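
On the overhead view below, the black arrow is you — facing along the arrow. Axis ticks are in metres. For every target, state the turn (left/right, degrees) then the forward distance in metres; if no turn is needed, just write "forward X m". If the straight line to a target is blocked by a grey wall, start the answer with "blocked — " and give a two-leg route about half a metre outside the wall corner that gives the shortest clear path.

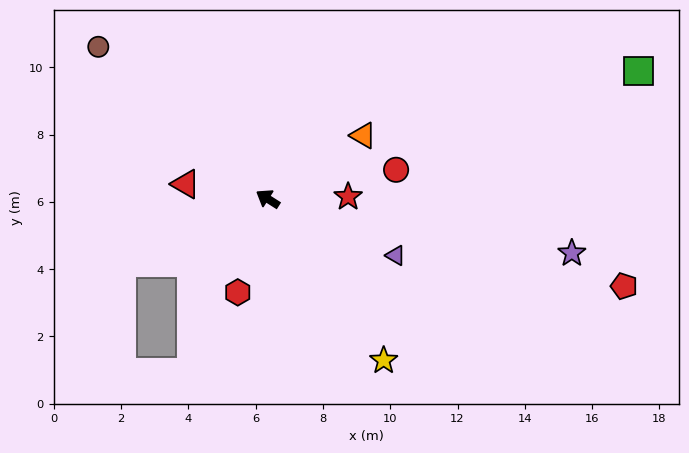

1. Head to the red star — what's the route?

turn right 146°, forward 2.4 m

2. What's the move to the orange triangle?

turn right 114°, forward 3.4 m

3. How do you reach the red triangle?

turn left 22°, forward 2.5 m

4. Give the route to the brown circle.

turn right 10°, forward 6.8 m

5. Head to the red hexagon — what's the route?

turn left 105°, forward 2.9 m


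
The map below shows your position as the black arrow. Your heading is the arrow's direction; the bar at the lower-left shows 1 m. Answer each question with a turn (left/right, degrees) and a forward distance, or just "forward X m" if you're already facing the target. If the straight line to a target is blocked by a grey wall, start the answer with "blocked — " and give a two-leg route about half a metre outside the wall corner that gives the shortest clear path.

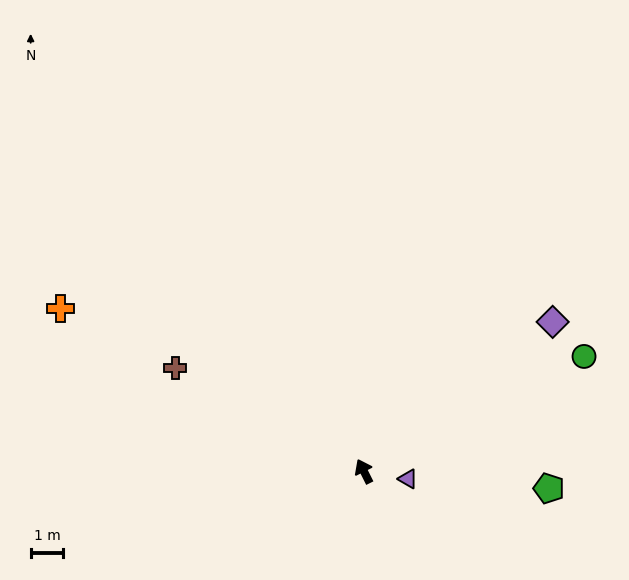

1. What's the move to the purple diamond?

turn right 78°, forward 7.4 m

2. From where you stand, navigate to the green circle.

turn right 89°, forward 7.6 m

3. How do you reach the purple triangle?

turn right 126°, forward 1.4 m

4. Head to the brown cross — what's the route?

turn left 35°, forward 6.6 m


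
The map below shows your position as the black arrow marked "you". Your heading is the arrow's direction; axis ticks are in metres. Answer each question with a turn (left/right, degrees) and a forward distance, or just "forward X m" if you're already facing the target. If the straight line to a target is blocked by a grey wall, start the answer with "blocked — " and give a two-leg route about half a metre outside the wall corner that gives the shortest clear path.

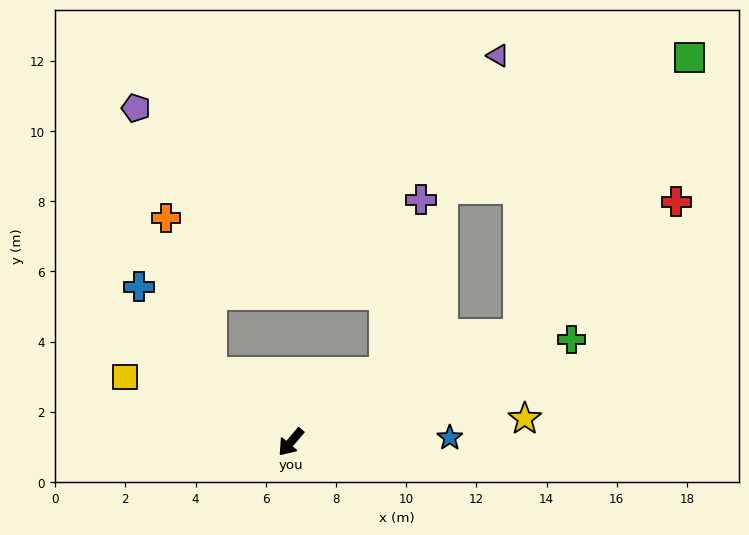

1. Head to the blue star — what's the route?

turn left 132°, forward 4.5 m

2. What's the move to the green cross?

turn left 150°, forward 8.5 m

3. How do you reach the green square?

blocked — turn left 156°, forward 7.2 m, then turn left 33°, forward 9.3 m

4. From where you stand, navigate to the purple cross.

blocked — turn left 167°, forward 3.3 m, then turn left 41°, forward 5.0 m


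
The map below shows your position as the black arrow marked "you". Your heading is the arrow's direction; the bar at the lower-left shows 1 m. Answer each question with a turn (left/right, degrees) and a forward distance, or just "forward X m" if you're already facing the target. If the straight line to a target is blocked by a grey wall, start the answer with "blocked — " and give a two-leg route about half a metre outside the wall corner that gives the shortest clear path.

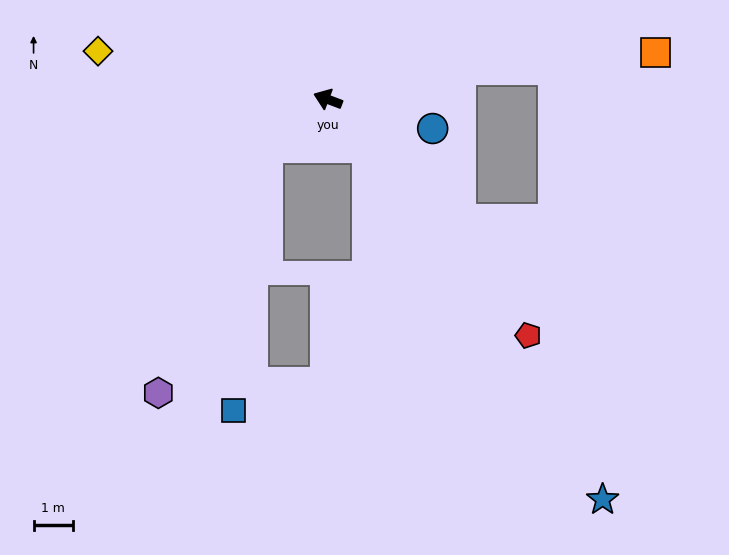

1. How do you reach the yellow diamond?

turn left 9°, forward 6.0 m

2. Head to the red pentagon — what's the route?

turn left 151°, forward 7.9 m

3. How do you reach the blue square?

blocked — turn left 58°, forward 2.0 m, then turn left 46°, forward 6.8 m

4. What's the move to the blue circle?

turn right 175°, forward 2.8 m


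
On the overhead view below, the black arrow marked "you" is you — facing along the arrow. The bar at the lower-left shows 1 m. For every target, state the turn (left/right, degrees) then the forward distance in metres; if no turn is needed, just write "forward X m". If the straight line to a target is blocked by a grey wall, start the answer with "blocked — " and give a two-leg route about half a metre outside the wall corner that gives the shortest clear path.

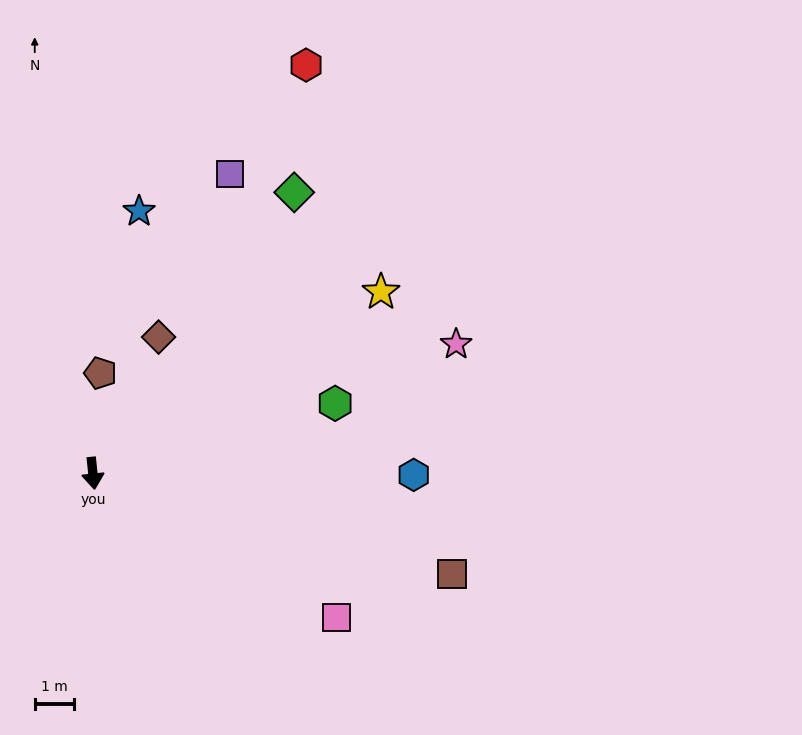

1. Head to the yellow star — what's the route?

turn left 116°, forward 8.6 m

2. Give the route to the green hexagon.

turn left 100°, forward 6.4 m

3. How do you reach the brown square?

turn left 68°, forward 9.5 m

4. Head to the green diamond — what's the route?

turn left 138°, forward 8.8 m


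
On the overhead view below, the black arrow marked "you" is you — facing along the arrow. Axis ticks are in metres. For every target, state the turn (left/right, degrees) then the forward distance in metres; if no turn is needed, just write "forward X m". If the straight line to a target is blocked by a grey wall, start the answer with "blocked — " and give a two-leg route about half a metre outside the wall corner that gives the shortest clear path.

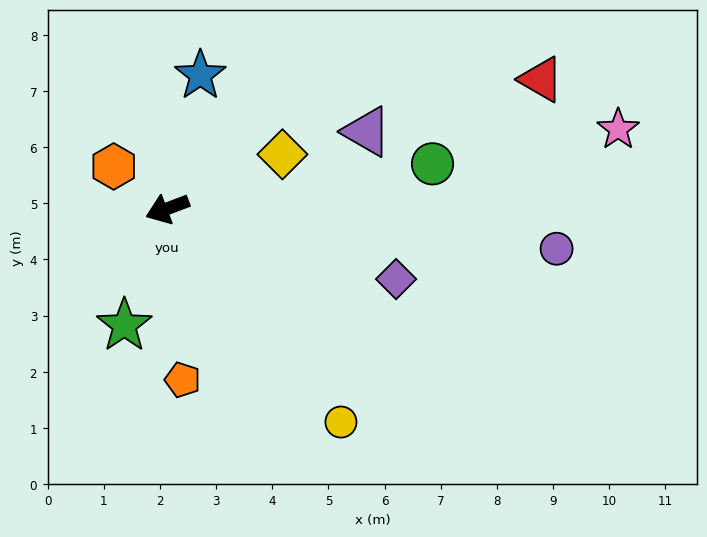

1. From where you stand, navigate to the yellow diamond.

turn right 175°, forward 2.3 m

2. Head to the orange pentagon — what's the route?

turn left 74°, forward 3.1 m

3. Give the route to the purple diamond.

turn left 142°, forward 4.3 m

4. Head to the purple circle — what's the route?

turn left 153°, forward 7.0 m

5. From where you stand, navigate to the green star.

turn left 49°, forward 2.2 m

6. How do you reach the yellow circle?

turn left 108°, forward 4.9 m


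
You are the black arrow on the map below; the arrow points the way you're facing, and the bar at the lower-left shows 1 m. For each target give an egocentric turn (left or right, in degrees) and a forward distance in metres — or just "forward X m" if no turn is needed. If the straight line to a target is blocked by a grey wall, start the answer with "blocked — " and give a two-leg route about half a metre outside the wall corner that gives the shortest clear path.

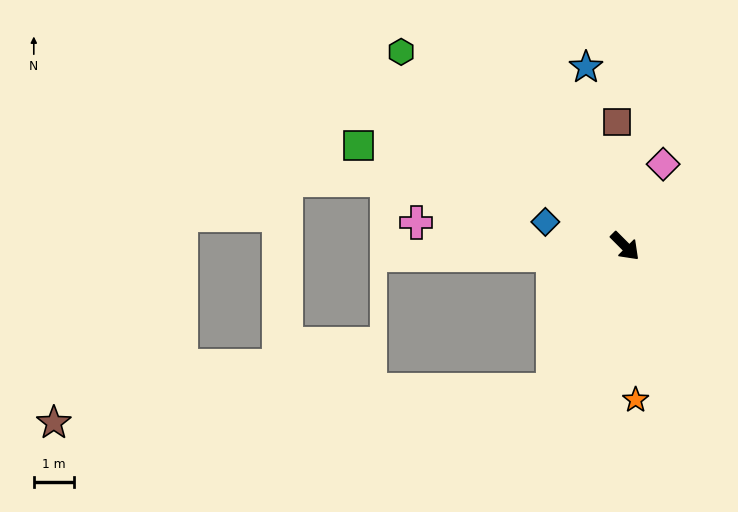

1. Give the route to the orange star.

turn right 41°, forward 3.9 m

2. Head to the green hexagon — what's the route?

turn right 176°, forward 7.4 m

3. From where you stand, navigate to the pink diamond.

turn left 110°, forward 2.3 m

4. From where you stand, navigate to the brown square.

turn left 139°, forward 3.1 m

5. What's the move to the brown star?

blocked — turn right 71°, forward 4.0 m, then turn right 60°, forward 12.5 m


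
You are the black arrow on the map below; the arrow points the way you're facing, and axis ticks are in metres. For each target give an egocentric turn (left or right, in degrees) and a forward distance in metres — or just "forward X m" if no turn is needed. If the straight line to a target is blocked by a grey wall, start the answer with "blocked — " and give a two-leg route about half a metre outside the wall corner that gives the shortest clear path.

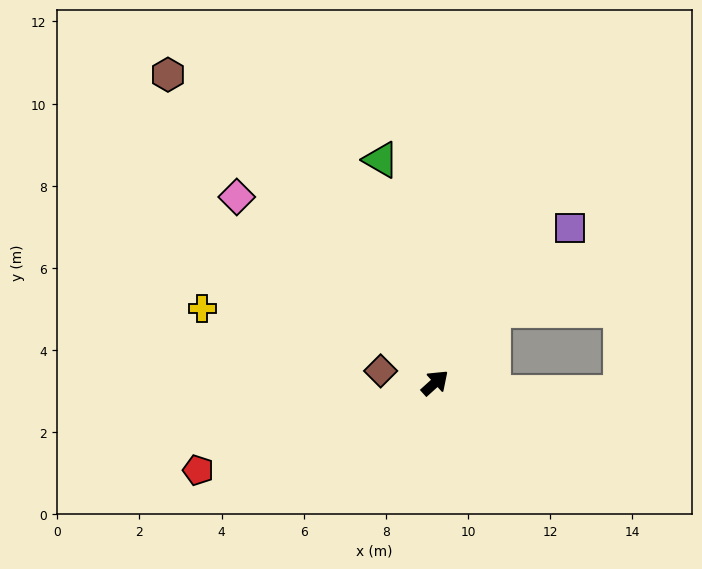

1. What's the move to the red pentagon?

turn left 158°, forward 6.1 m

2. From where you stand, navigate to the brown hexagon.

turn left 89°, forward 9.9 m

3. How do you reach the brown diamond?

turn left 126°, forward 1.4 m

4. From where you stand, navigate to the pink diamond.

turn left 95°, forward 6.6 m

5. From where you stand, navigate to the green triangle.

turn left 62°, forward 5.6 m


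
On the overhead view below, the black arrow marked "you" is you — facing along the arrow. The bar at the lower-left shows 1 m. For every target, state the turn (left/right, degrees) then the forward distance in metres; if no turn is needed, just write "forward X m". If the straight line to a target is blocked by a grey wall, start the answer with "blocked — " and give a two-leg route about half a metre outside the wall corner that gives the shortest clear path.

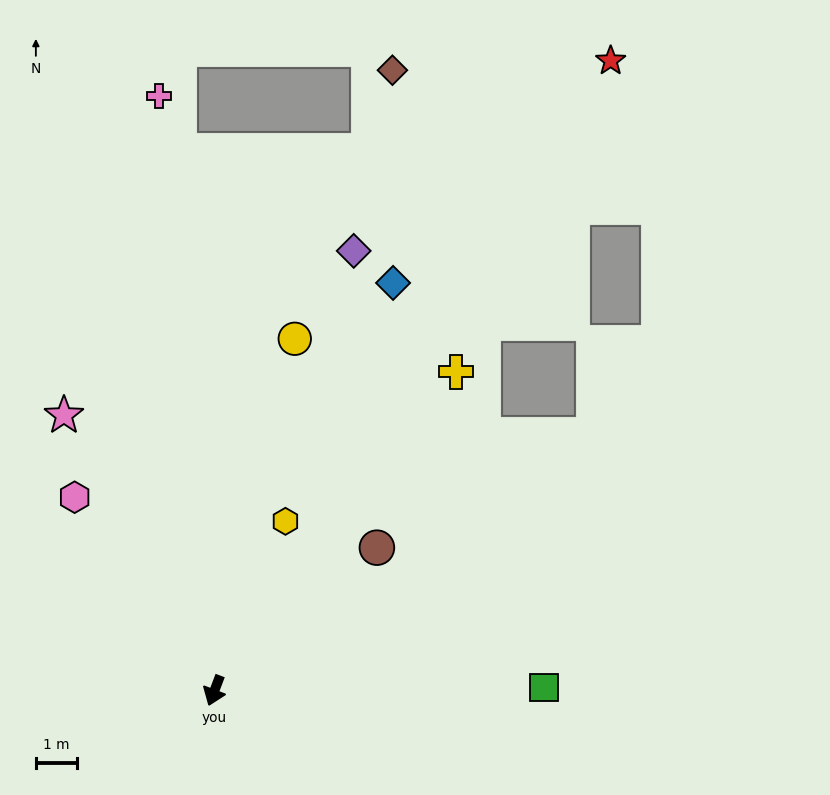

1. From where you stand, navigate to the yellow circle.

turn right 172°, forward 8.7 m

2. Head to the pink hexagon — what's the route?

turn right 123°, forward 5.8 m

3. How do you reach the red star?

turn left 169°, forward 18.0 m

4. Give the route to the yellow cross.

turn left 164°, forward 9.7 m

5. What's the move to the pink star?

turn right 131°, forward 7.6 m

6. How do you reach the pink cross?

turn right 154°, forward 14.4 m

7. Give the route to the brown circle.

turn left 152°, forward 5.2 m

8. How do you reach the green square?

turn left 111°, forward 8.0 m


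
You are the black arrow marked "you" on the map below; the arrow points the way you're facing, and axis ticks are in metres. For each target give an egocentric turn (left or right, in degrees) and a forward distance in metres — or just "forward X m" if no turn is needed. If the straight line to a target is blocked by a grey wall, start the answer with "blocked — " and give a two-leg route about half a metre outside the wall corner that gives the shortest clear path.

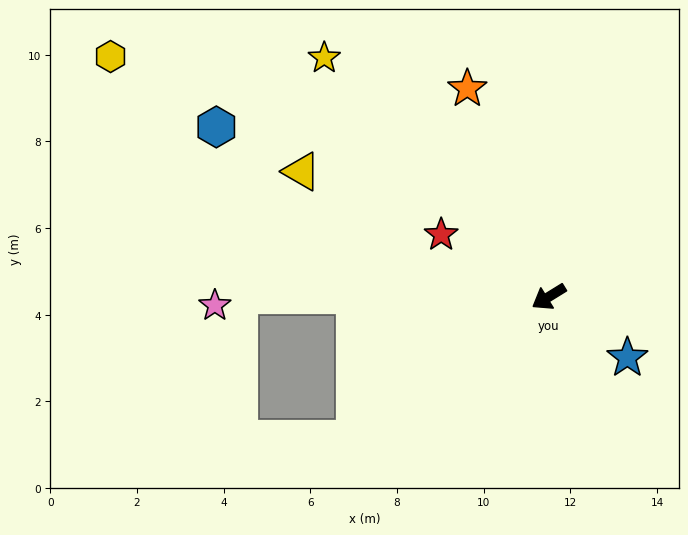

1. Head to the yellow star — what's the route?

turn right 78°, forward 7.6 m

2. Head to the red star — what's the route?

turn right 62°, forward 2.9 m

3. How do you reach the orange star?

turn right 100°, forward 5.2 m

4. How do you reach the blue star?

turn left 111°, forward 2.3 m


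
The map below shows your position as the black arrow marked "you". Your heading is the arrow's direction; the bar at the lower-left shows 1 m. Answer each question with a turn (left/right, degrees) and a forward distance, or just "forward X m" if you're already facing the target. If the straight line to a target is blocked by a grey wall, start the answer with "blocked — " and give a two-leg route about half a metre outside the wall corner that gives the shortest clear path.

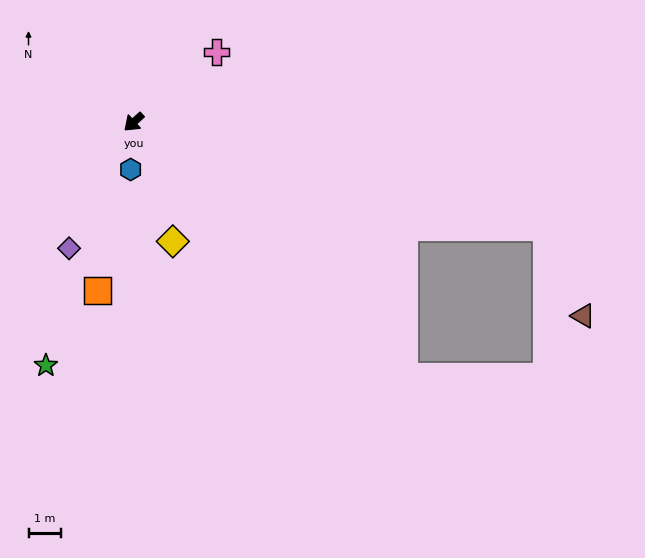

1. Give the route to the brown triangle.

blocked — turn left 124°, forward 13.1 m, then turn right 53°, forward 2.9 m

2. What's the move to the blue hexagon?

turn left 44°, forward 1.5 m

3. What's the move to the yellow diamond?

turn left 66°, forward 3.8 m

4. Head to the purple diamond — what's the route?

turn left 21°, forward 4.3 m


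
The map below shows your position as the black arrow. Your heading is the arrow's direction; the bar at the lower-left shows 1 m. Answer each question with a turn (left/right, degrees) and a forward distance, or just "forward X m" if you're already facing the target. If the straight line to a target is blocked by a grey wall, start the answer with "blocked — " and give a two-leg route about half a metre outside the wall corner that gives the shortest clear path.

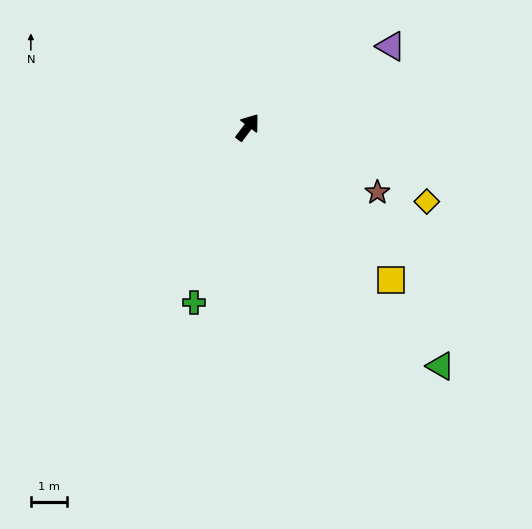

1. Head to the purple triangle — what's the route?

turn right 23°, forward 4.6 m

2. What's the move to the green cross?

turn right 160°, forward 5.1 m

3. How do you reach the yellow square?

turn right 100°, forward 5.8 m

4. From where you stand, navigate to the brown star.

turn right 79°, forward 4.0 m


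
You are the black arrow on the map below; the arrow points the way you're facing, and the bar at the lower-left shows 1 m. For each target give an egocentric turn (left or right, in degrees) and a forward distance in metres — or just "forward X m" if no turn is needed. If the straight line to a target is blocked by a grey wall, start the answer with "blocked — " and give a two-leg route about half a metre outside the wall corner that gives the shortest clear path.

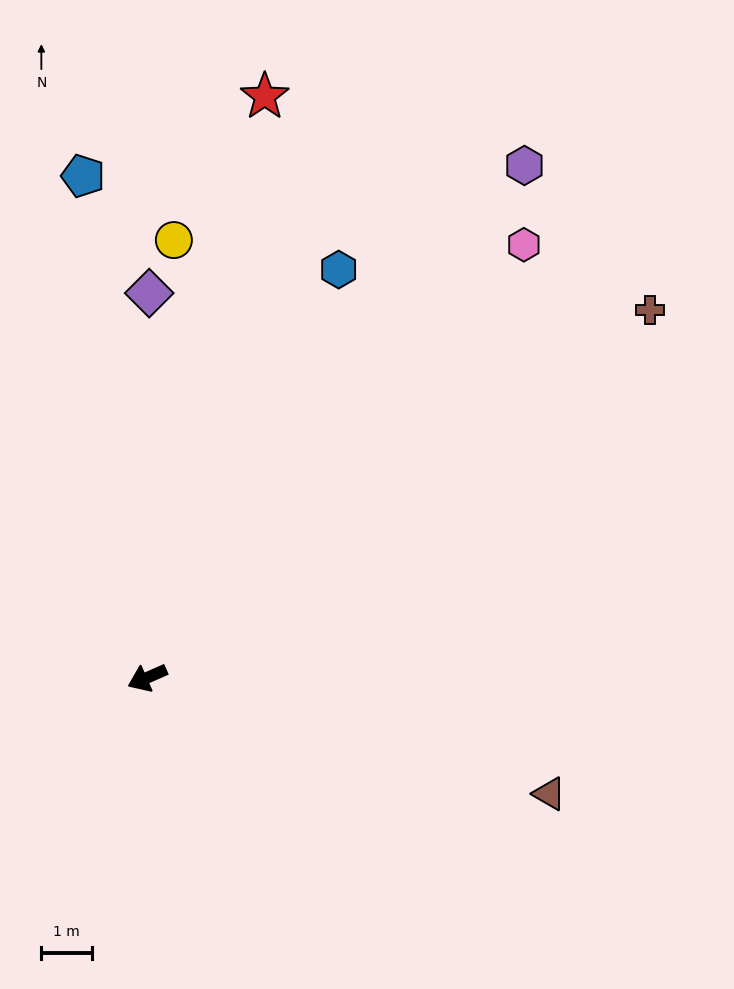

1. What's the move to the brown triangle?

turn left 140°, forward 8.3 m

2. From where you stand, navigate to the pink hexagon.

turn right 155°, forward 11.4 m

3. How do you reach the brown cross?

turn right 168°, forward 12.4 m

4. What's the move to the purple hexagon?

turn right 150°, forward 12.6 m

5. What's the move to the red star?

turn right 125°, forward 11.8 m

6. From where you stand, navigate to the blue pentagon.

turn right 106°, forward 10.0 m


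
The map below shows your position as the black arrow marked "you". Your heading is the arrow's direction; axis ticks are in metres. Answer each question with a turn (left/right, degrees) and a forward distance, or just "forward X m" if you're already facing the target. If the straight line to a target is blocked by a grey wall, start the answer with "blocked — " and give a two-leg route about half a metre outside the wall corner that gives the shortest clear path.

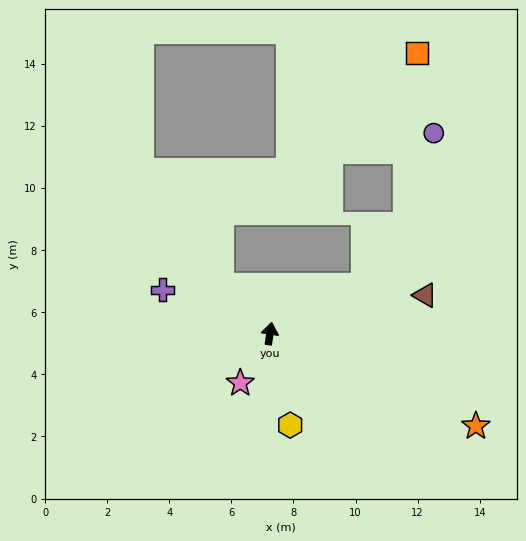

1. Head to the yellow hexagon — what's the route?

turn right 159°, forward 3.0 m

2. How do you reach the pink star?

turn left 158°, forward 1.9 m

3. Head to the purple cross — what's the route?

turn left 76°, forward 3.7 m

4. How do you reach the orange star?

turn right 106°, forward 7.3 m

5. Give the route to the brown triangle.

turn right 68°, forward 5.1 m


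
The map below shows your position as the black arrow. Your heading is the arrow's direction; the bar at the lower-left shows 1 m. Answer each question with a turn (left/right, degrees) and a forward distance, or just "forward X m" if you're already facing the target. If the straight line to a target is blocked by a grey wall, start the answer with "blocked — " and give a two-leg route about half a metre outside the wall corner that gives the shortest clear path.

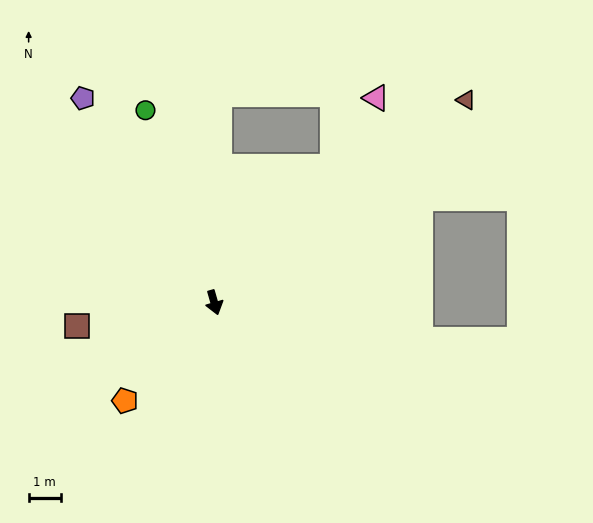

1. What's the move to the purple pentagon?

turn right 163°, forward 7.6 m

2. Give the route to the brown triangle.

turn left 113°, forward 10.1 m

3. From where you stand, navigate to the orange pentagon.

turn right 58°, forward 4.1 m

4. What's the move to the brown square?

turn right 96°, forward 4.3 m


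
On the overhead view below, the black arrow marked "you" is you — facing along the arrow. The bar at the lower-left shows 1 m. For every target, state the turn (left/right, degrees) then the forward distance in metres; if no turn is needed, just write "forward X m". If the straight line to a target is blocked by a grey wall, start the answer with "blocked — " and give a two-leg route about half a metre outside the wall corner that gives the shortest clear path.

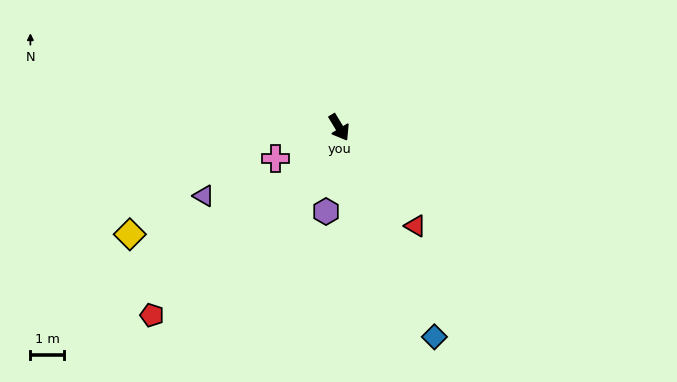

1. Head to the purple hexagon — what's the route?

turn right 40°, forward 2.5 m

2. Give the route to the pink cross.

turn right 95°, forward 2.1 m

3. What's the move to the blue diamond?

turn right 7°, forward 6.9 m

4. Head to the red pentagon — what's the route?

turn right 76°, forward 7.9 m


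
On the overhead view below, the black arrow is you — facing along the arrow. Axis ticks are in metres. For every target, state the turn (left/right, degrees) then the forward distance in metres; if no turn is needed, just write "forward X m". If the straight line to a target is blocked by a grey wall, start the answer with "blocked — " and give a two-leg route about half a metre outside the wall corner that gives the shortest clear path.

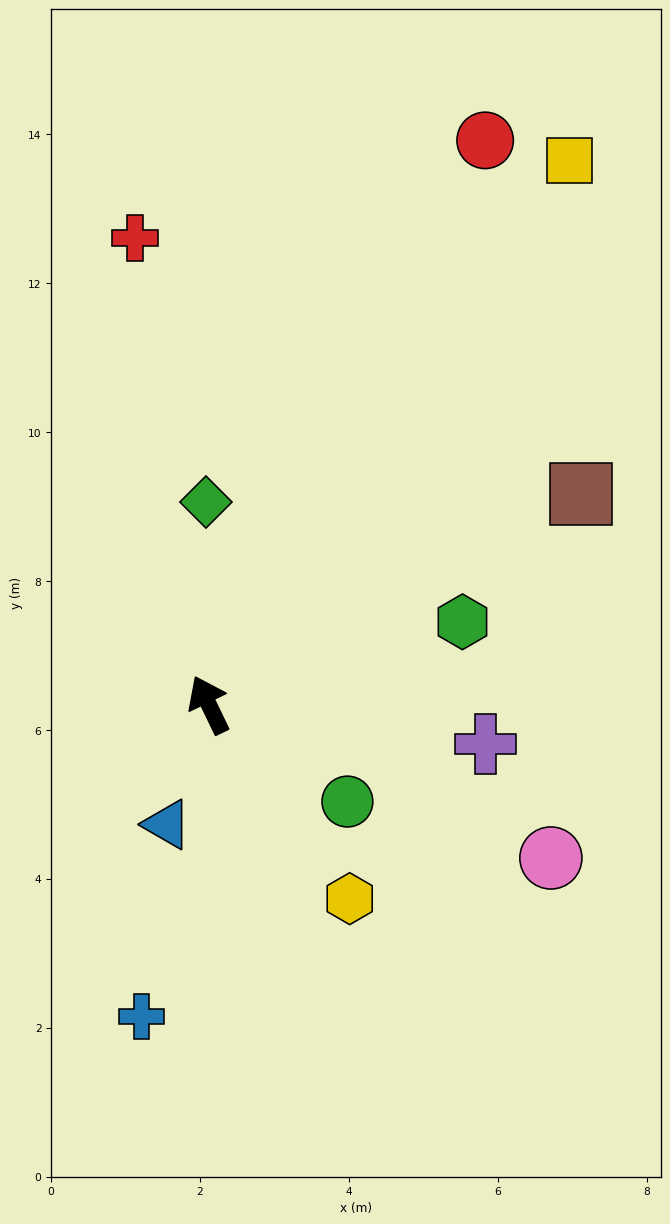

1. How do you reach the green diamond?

turn right 25°, forward 2.7 m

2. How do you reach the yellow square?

turn right 59°, forward 8.8 m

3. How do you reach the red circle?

turn right 52°, forward 8.4 m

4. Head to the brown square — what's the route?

turn right 86°, forward 5.7 m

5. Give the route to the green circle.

turn right 151°, forward 2.3 m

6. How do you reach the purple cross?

turn right 124°, forward 3.8 m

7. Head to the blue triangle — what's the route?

turn left 135°, forward 1.7 m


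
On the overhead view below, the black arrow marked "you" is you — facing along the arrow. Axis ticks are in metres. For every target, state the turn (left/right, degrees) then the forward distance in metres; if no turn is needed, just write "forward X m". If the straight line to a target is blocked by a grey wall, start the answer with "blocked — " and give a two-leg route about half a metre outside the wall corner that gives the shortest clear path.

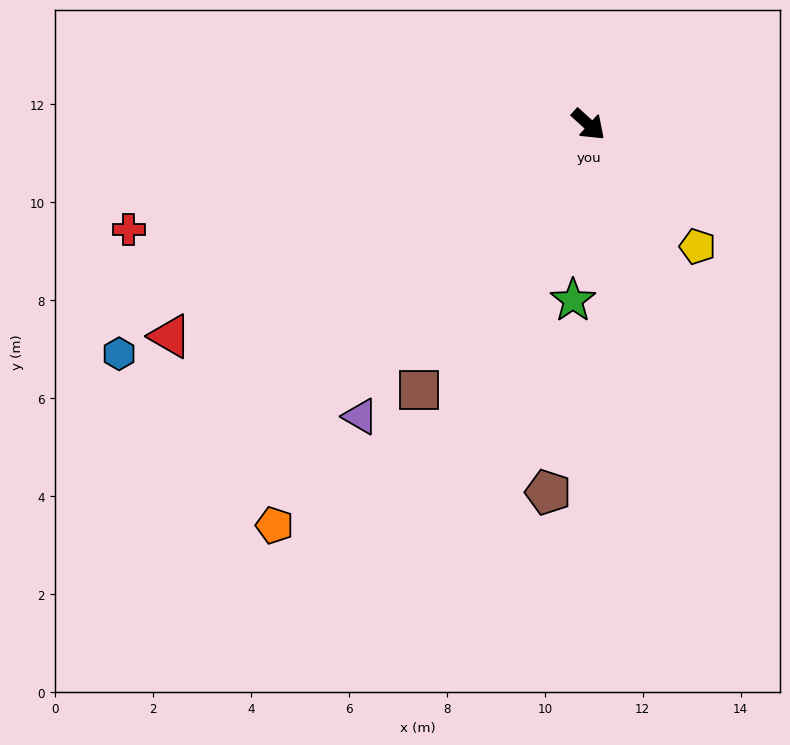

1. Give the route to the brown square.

turn right 80°, forward 6.4 m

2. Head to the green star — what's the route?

turn right 53°, forward 3.6 m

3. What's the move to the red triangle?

turn right 111°, forward 9.6 m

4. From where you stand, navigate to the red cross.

turn right 125°, forward 9.6 m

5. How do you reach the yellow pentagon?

turn right 6°, forward 3.3 m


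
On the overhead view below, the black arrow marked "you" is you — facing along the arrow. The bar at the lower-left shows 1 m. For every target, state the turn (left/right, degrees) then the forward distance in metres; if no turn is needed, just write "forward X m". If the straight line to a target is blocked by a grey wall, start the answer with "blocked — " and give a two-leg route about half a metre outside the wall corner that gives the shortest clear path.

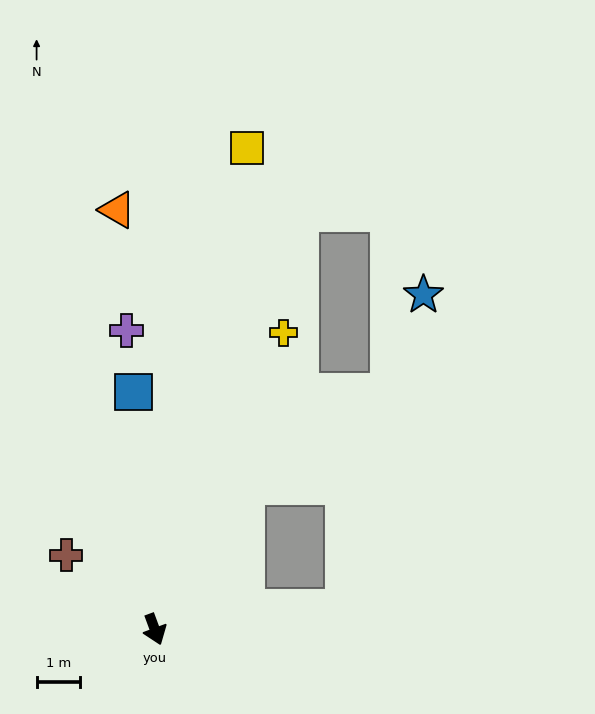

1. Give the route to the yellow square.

turn left 149°, forward 11.2 m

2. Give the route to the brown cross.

turn right 150°, forward 2.6 m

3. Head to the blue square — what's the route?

turn left 165°, forward 5.5 m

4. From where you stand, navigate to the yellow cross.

turn left 136°, forward 7.4 m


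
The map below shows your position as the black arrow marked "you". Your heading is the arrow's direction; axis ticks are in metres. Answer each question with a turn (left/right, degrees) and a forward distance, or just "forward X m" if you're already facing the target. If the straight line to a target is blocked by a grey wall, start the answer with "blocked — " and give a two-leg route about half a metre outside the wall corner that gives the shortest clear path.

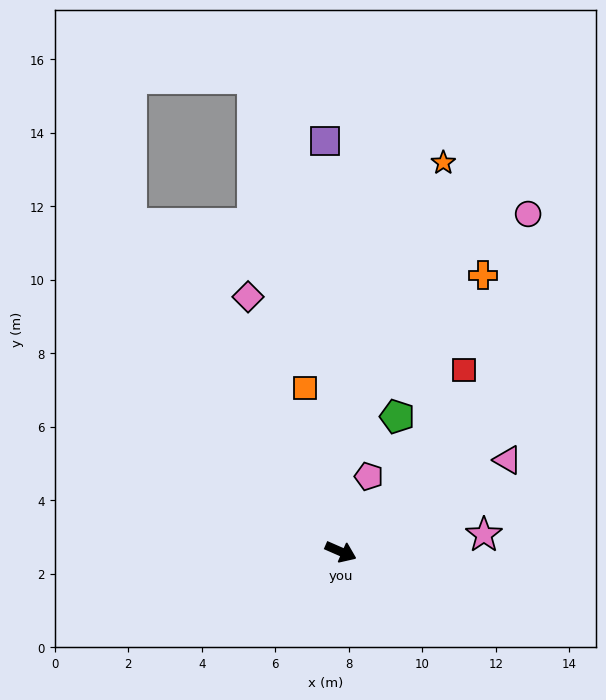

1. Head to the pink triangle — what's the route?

turn left 52°, forward 5.2 m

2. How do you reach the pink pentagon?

turn left 93°, forward 2.2 m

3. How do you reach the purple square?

turn left 116°, forward 11.2 m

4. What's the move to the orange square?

turn left 126°, forward 4.6 m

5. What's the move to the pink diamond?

turn left 134°, forward 7.4 m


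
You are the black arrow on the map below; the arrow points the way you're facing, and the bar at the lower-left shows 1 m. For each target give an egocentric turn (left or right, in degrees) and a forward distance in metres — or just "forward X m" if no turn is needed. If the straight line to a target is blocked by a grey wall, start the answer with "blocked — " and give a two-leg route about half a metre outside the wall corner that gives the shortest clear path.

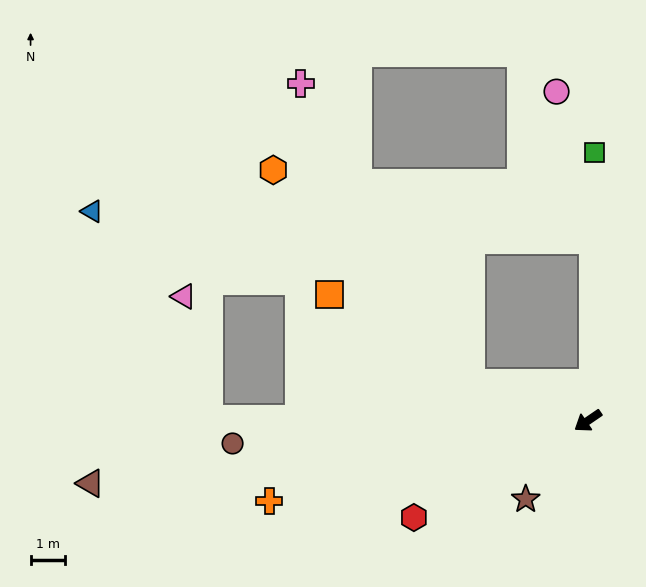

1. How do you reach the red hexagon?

turn right 5°, forward 5.8 m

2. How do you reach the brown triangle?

turn right 27°, forward 14.6 m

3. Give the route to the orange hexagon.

blocked — turn right 52°, forward 3.6 m, then turn right 30°, forward 8.5 m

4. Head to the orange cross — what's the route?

turn right 20°, forward 9.6 m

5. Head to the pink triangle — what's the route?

blocked — turn right 35°, forward 11.1 m, then turn right 78°, forward 3.7 m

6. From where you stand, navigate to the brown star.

turn left 17°, forward 2.9 m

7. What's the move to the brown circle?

turn right 31°, forward 10.4 m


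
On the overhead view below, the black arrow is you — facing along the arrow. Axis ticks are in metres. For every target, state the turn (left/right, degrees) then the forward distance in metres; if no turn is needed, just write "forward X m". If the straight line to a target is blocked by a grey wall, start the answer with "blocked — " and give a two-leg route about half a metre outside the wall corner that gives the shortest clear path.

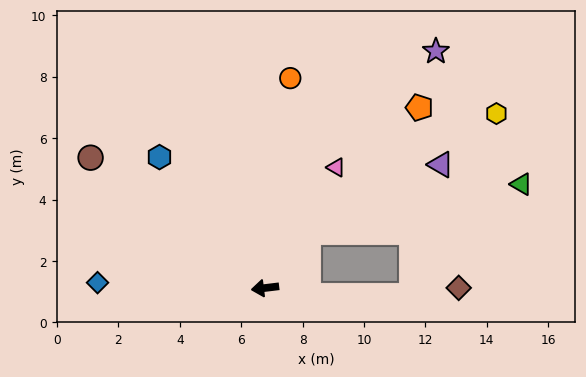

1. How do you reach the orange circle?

turn right 104°, forward 6.9 m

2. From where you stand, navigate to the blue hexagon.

turn right 58°, forward 5.5 m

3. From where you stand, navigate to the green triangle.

blocked — turn right 135°, forward 2.3 m, then turn right 39°, forward 7.1 m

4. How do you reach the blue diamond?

turn right 9°, forward 5.5 m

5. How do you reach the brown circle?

turn right 44°, forward 7.1 m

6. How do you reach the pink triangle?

turn right 127°, forward 4.6 m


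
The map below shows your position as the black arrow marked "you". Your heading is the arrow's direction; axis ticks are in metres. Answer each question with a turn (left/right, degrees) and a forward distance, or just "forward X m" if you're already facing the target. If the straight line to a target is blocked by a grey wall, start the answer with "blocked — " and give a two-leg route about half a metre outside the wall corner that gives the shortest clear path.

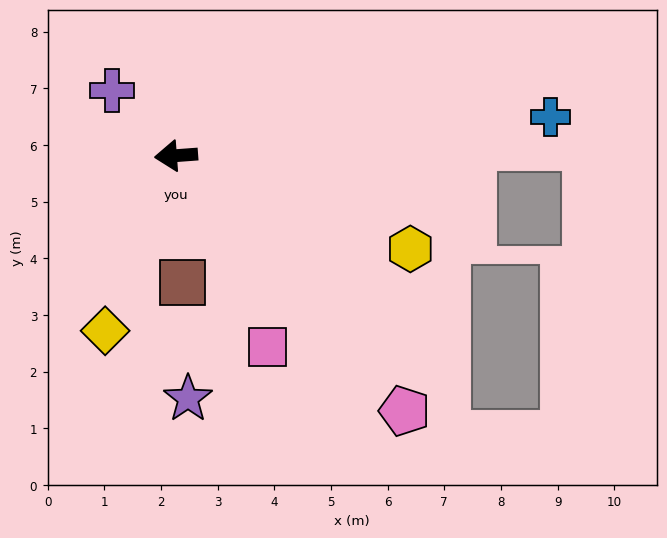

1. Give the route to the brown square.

turn left 89°, forward 2.2 m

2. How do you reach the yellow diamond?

turn left 64°, forward 3.3 m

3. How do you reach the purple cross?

turn right 50°, forward 1.6 m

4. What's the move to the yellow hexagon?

turn left 154°, forward 4.5 m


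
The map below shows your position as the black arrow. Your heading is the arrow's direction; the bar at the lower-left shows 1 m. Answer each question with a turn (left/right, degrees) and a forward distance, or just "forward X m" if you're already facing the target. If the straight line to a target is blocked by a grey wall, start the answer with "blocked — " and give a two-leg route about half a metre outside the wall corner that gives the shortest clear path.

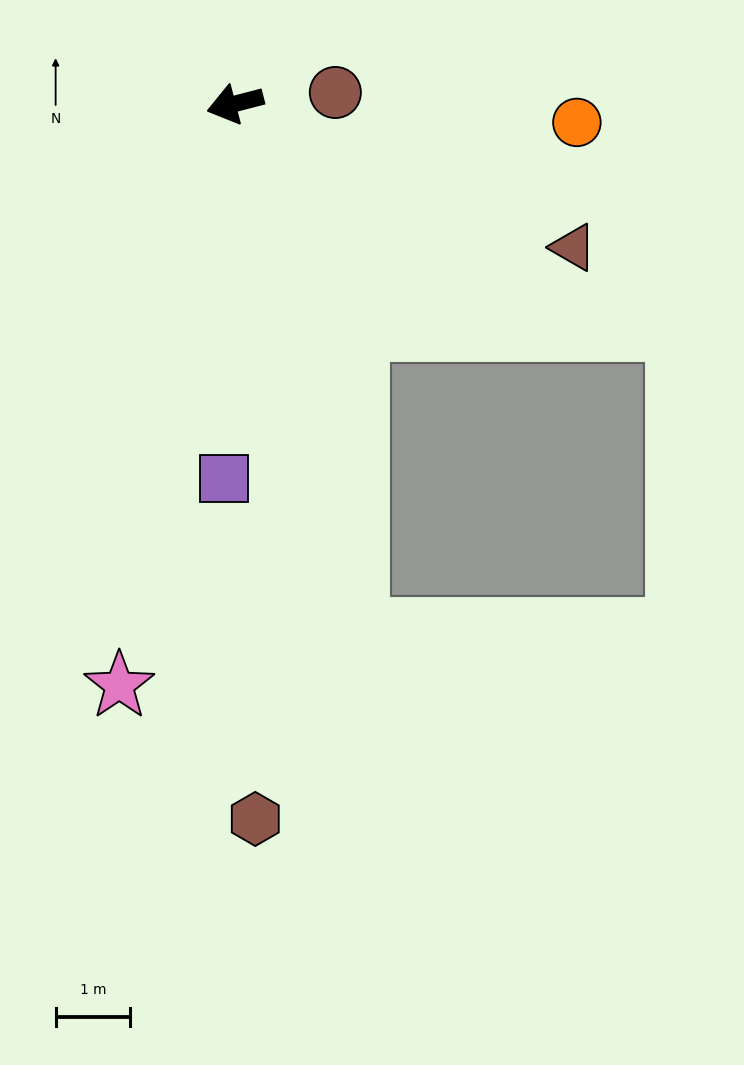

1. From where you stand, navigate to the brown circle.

turn left 172°, forward 1.4 m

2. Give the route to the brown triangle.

turn left 142°, forward 4.9 m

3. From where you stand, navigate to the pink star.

turn left 64°, forward 8.0 m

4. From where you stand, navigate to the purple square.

turn left 74°, forward 5.0 m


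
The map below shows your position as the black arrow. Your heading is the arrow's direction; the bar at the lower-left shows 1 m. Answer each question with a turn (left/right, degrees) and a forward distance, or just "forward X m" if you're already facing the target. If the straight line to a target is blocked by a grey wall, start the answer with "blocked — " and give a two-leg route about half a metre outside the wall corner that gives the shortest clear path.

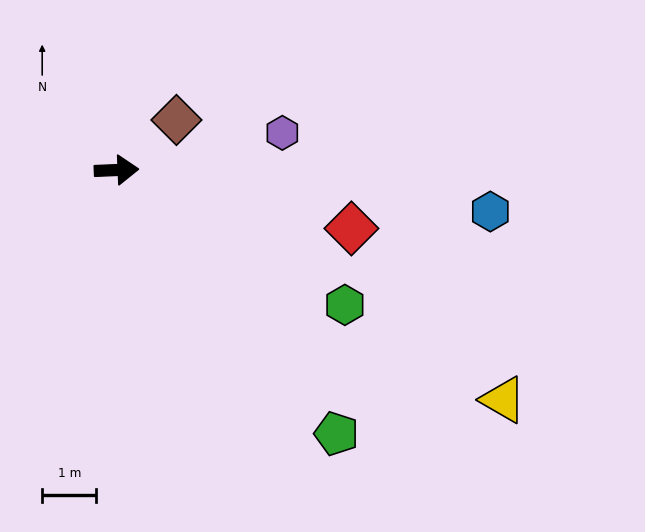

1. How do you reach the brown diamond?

turn left 37°, forward 1.4 m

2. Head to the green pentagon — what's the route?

turn right 53°, forward 6.3 m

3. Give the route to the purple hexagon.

turn left 10°, forward 3.1 m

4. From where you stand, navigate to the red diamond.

turn right 16°, forward 4.5 m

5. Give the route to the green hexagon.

turn right 33°, forward 4.9 m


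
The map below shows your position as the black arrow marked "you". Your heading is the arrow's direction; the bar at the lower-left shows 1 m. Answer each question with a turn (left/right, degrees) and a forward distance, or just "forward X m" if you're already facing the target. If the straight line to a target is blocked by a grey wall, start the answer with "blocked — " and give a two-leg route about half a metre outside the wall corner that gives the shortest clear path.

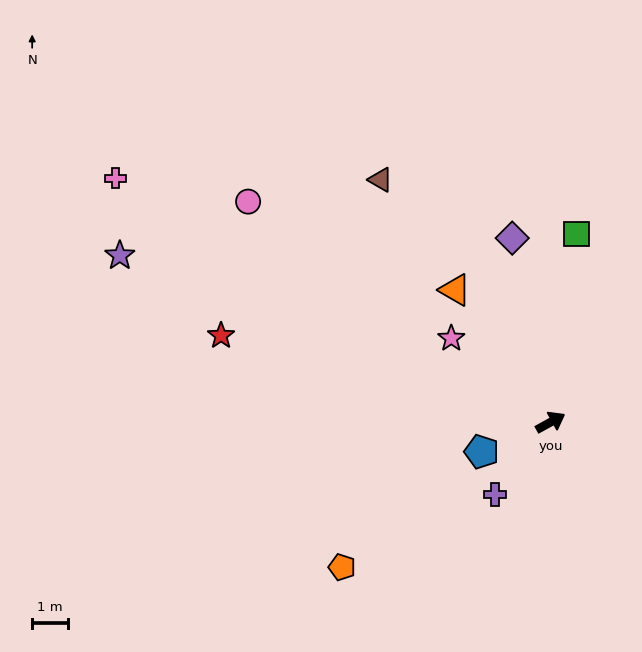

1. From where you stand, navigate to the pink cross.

turn left 122°, forward 13.9 m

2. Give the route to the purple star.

turn left 130°, forward 12.9 m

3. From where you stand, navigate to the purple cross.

turn right 156°, forward 2.5 m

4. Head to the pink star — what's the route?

turn left 111°, forward 3.6 m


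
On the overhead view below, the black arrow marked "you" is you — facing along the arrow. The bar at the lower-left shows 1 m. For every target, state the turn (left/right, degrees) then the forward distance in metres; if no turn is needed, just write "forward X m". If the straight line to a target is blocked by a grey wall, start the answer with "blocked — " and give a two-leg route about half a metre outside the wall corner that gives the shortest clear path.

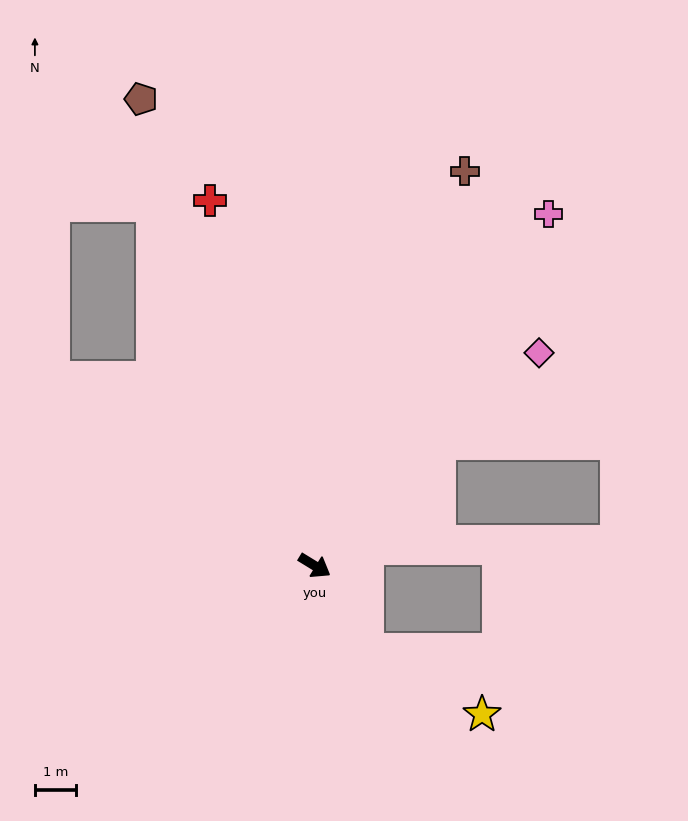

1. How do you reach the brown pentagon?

turn left 142°, forward 12.2 m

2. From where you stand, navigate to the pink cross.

turn left 88°, forward 10.4 m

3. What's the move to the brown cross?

turn left 101°, forward 10.4 m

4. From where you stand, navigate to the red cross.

turn left 137°, forward 9.3 m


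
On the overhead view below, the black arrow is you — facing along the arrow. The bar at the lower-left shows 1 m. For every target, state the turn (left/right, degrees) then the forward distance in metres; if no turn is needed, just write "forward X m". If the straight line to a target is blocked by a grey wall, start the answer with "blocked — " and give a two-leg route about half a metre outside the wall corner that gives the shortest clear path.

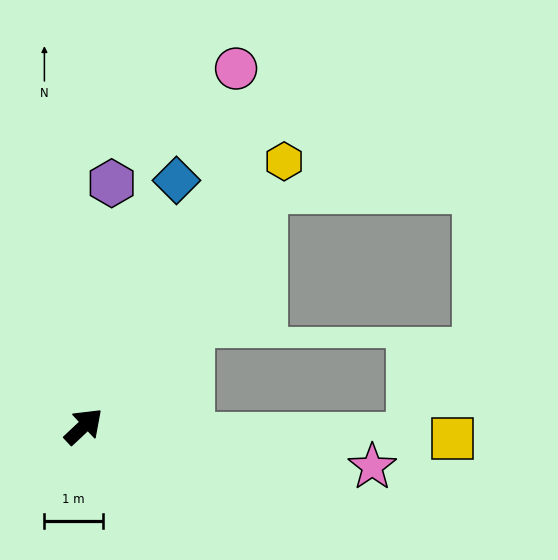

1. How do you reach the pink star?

turn right 51°, forward 5.0 m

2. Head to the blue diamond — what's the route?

turn left 26°, forward 4.5 m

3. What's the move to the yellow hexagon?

turn left 10°, forward 5.7 m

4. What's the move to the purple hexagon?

turn left 40°, forward 4.2 m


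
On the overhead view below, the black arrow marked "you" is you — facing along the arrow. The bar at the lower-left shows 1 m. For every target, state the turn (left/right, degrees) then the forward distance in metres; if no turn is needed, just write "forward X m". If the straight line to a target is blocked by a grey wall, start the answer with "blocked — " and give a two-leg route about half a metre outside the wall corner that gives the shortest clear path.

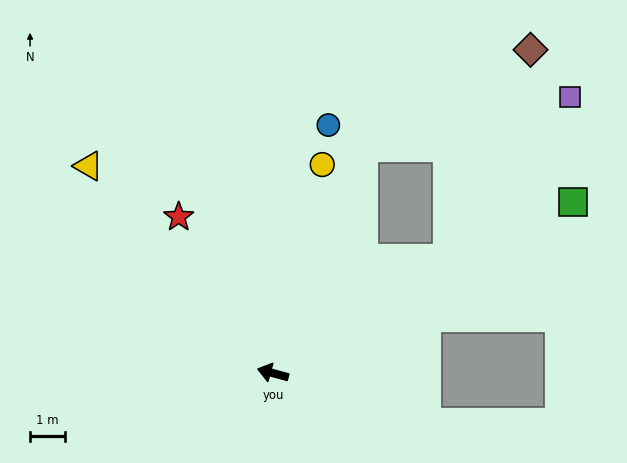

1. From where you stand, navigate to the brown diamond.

blocked — turn right 132°, forward 6.1 m, then turn left 36°, forward 6.5 m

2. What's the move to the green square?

turn right 135°, forward 10.0 m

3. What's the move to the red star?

turn right 44°, forward 5.3 m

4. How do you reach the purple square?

blocked — turn right 132°, forward 6.1 m, then turn left 20°, forward 5.9 m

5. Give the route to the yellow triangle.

turn right 33°, forward 8.0 m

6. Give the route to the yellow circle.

turn right 88°, forward 6.2 m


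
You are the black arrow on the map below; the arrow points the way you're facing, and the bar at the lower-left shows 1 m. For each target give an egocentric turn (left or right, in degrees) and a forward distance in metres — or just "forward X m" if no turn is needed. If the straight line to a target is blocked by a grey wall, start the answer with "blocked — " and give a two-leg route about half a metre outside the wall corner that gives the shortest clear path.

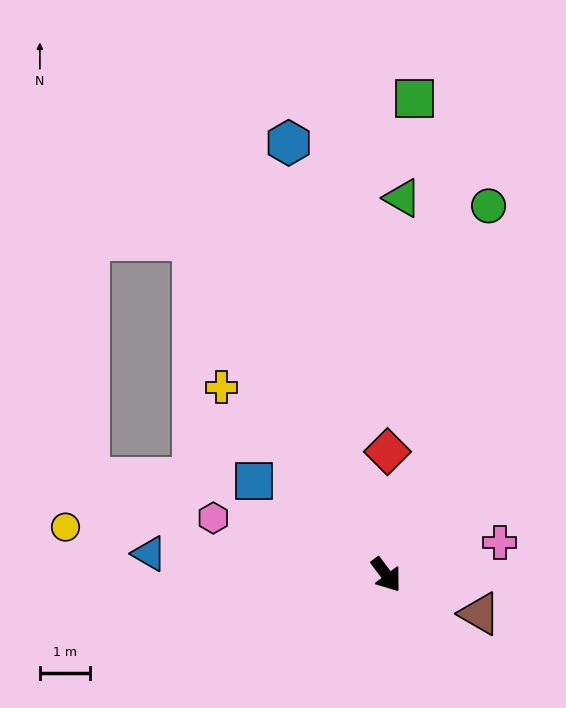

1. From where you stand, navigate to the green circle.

turn left 128°, forward 7.7 m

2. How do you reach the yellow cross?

turn right 176°, forward 5.0 m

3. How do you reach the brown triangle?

turn left 31°, forward 2.0 m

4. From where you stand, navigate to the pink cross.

turn left 69°, forward 2.4 m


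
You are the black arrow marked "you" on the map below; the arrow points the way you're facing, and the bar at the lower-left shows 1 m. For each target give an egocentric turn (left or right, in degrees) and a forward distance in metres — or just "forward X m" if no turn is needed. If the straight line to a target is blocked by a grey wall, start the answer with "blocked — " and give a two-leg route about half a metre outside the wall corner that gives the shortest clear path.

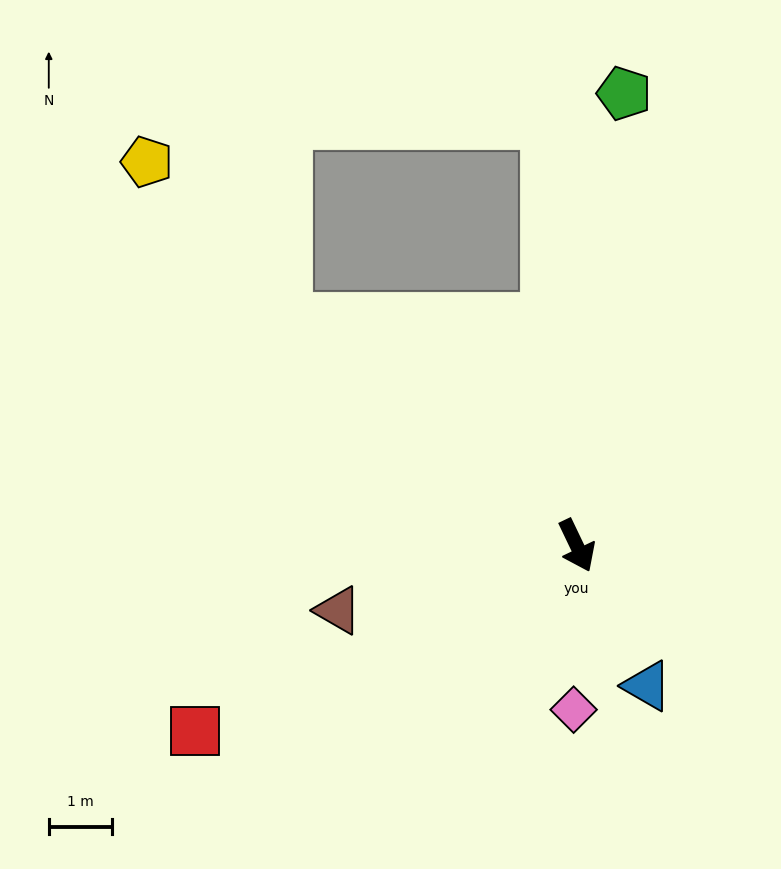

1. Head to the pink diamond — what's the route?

turn right 27°, forward 2.6 m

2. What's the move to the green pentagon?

turn left 148°, forward 7.2 m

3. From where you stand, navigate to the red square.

turn right 90°, forward 6.8 m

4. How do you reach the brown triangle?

turn right 100°, forward 3.9 m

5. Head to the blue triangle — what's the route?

forward 2.5 m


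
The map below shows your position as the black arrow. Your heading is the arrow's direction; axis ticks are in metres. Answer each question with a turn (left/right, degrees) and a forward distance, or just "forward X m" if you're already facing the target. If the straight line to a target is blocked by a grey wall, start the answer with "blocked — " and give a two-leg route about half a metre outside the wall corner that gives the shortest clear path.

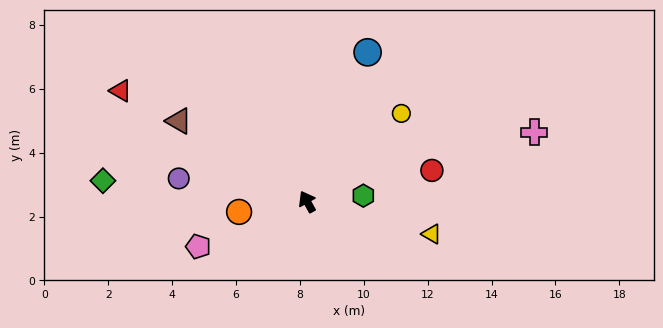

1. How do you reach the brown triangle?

turn left 29°, forward 4.7 m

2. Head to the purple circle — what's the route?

turn left 51°, forward 4.1 m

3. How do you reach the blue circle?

turn right 51°, forward 5.0 m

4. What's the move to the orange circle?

turn left 69°, forward 2.2 m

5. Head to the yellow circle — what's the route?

turn right 76°, forward 4.0 m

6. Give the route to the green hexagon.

turn right 113°, forward 1.8 m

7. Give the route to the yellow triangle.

turn right 134°, forward 4.0 m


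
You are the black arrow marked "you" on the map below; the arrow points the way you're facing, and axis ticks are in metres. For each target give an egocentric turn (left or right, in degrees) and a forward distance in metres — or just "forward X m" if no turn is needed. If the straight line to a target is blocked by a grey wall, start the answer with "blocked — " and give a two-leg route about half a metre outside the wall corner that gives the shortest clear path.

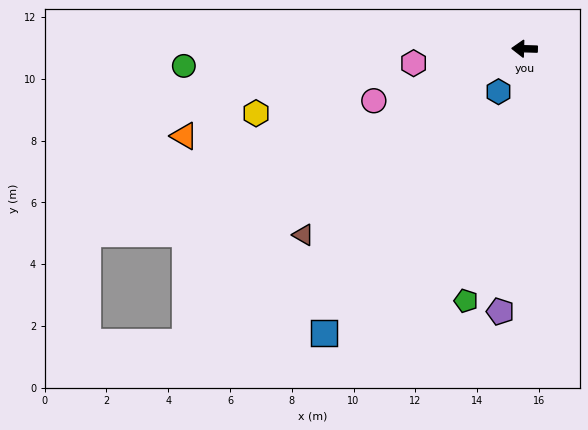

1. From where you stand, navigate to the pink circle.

turn left 21°, forward 5.2 m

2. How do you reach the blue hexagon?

turn left 60°, forward 1.6 m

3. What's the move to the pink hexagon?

turn left 9°, forward 3.6 m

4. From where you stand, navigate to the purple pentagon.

turn left 86°, forward 8.5 m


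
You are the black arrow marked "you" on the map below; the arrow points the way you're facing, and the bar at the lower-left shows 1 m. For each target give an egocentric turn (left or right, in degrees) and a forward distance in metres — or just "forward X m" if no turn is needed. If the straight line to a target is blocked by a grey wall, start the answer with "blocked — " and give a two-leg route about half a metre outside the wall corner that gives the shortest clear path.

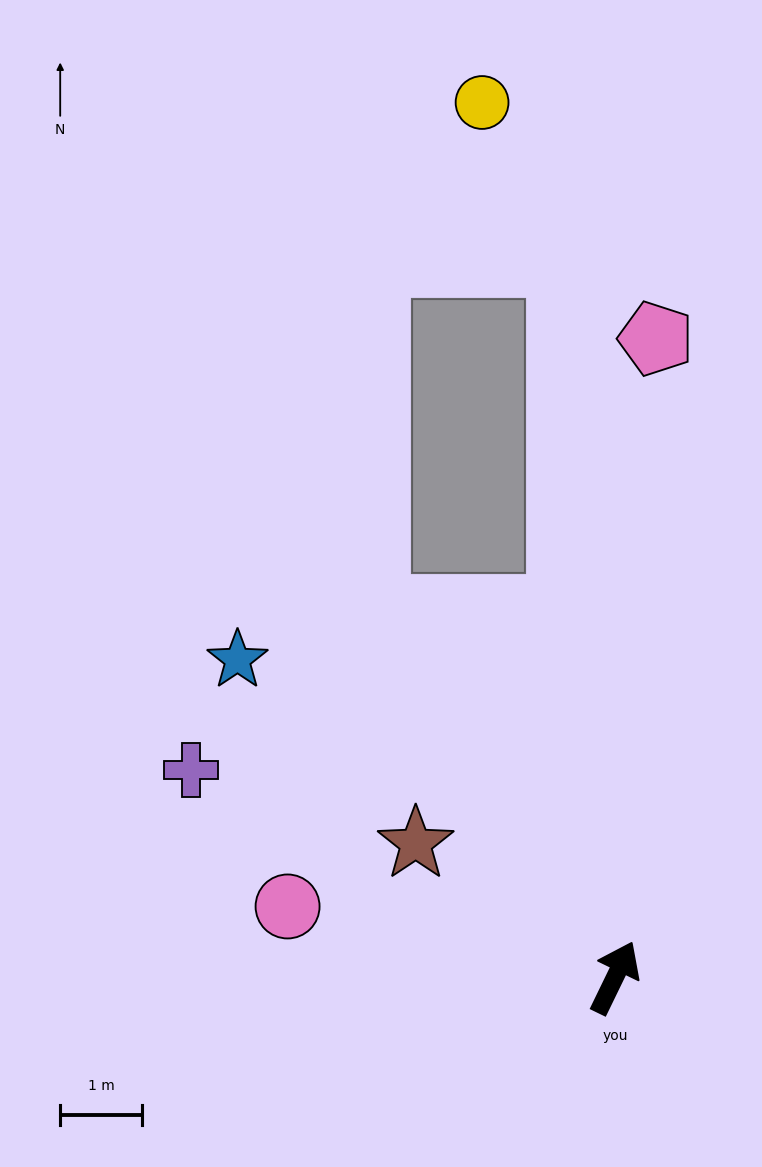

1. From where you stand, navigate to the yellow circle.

blocked — turn left 30°, forward 8.8 m, then turn left 22°, forward 2.2 m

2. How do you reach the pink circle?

turn left 104°, forward 4.1 m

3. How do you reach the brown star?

turn left 82°, forward 2.9 m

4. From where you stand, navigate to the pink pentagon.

turn left 22°, forward 7.8 m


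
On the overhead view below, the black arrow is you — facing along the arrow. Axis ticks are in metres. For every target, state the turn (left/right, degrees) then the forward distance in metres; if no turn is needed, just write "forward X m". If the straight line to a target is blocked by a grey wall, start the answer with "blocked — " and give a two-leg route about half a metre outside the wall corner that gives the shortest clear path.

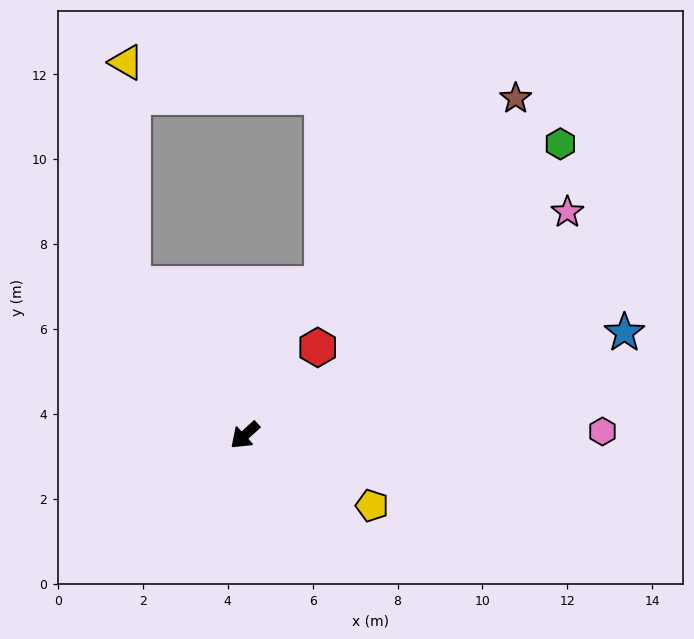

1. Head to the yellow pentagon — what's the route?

turn left 109°, forward 3.4 m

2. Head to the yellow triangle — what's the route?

blocked — turn right 96°, forward 4.4 m, then turn right 35°, forward 5.2 m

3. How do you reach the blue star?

turn left 153°, forward 9.3 m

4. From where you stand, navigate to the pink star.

turn left 172°, forward 9.2 m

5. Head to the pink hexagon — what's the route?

turn left 138°, forward 8.4 m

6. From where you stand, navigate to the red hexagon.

turn right 172°, forward 2.7 m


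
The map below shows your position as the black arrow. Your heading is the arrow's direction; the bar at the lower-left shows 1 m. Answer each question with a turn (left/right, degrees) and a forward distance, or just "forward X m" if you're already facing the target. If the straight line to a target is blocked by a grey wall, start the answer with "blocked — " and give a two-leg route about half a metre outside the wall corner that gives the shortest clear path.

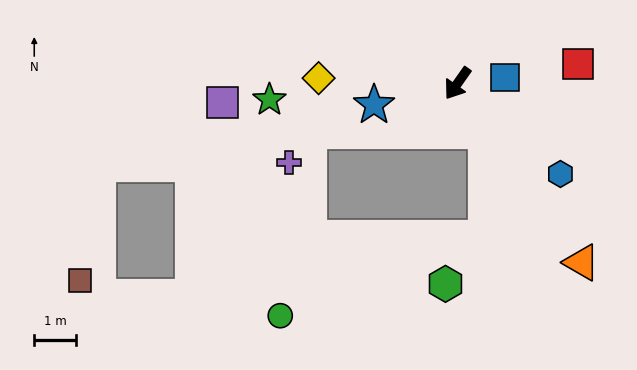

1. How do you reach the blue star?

turn right 40°, forward 2.1 m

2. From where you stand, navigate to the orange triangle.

turn left 70°, forward 5.3 m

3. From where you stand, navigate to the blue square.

turn left 132°, forward 1.2 m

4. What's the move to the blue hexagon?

turn left 84°, forward 3.3 m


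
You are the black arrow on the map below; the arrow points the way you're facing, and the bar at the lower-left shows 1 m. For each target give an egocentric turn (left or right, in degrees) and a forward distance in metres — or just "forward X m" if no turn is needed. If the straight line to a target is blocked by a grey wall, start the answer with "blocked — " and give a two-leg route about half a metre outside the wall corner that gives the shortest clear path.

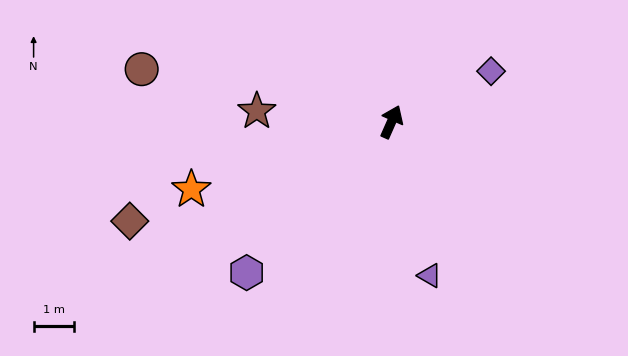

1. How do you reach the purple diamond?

turn right 39°, forward 2.7 m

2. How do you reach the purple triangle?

turn right 142°, forward 3.9 m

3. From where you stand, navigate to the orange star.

turn left 133°, forward 5.2 m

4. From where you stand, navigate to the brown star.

turn left 109°, forward 3.3 m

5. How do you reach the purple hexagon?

turn left 160°, forward 5.1 m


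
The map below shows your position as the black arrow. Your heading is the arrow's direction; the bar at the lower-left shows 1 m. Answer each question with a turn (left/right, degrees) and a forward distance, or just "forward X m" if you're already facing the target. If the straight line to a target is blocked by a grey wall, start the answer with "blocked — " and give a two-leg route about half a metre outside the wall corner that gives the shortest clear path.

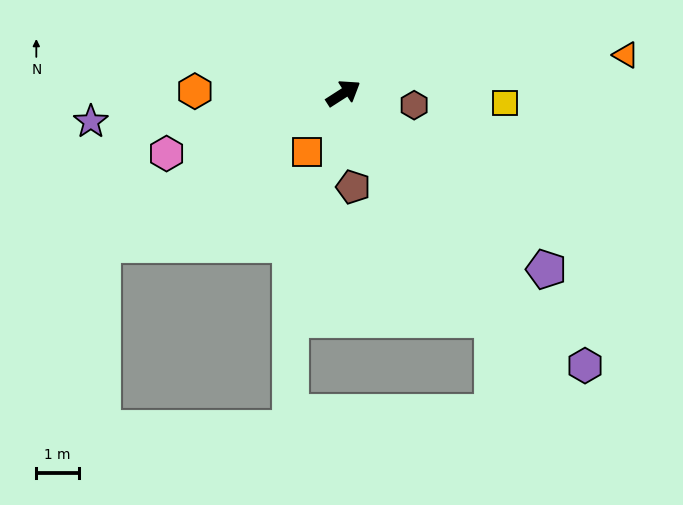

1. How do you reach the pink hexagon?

turn left 166°, forward 4.4 m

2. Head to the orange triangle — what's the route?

turn right 25°, forward 6.7 m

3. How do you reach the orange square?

turn right 154°, forward 1.6 m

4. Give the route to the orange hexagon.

turn left 146°, forward 3.5 m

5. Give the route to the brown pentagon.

turn right 117°, forward 2.2 m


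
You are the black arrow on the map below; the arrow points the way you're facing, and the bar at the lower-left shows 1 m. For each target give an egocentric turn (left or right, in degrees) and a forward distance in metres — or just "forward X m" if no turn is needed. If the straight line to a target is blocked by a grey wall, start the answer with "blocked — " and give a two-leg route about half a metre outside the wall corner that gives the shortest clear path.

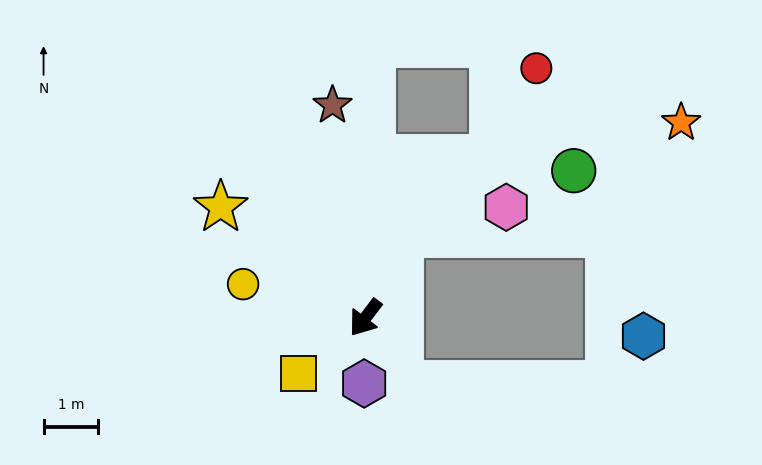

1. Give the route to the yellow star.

turn right 90°, forward 3.3 m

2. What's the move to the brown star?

turn right 134°, forward 3.9 m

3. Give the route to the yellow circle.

turn right 68°, forward 2.3 m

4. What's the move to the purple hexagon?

turn left 36°, forward 1.2 m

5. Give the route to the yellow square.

turn right 13°, forward 1.6 m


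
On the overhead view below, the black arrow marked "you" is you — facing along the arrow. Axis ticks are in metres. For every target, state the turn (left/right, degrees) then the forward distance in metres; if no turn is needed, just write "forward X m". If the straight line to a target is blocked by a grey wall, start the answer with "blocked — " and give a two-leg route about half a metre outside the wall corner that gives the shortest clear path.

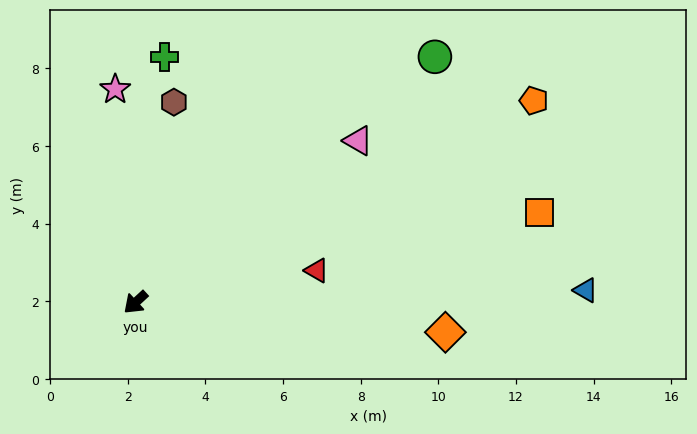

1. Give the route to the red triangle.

turn left 147°, forward 4.7 m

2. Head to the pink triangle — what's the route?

turn left 173°, forward 7.1 m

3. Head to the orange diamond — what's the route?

turn left 132°, forward 8.0 m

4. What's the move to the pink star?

turn right 127°, forward 5.5 m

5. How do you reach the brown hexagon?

turn right 143°, forward 5.3 m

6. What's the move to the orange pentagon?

turn left 164°, forward 11.5 m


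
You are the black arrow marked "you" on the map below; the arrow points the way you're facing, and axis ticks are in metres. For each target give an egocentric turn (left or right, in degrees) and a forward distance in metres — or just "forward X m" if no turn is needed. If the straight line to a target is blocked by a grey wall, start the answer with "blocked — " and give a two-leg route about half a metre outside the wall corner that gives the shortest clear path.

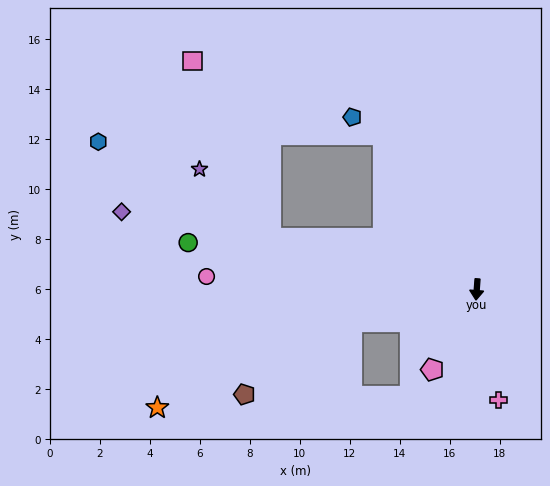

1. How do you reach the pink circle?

turn right 89°, forward 10.8 m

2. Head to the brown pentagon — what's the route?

blocked — turn right 71°, forward 5.1 m, then turn left 19°, forward 5.2 m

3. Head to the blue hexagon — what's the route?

blocked — turn right 100°, forward 8.5 m, then turn right 15°, forward 7.9 m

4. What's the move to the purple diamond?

turn right 98°, forward 14.5 m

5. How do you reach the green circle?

turn right 95°, forward 11.7 m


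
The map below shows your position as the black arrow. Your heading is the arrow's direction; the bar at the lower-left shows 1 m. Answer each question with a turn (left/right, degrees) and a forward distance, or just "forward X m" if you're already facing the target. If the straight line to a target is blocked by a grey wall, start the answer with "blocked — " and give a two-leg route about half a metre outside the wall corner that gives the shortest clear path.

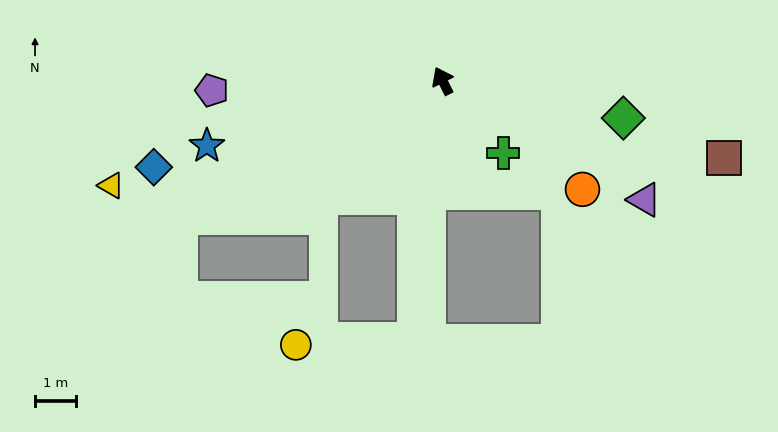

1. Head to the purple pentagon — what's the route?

turn left 66°, forward 5.6 m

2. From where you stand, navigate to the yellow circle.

blocked — turn left 147°, forward 6.3 m, then turn right 81°, forward 2.9 m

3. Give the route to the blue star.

turn left 79°, forward 6.0 m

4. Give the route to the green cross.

turn right 167°, forward 2.3 m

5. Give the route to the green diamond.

turn right 128°, forward 4.5 m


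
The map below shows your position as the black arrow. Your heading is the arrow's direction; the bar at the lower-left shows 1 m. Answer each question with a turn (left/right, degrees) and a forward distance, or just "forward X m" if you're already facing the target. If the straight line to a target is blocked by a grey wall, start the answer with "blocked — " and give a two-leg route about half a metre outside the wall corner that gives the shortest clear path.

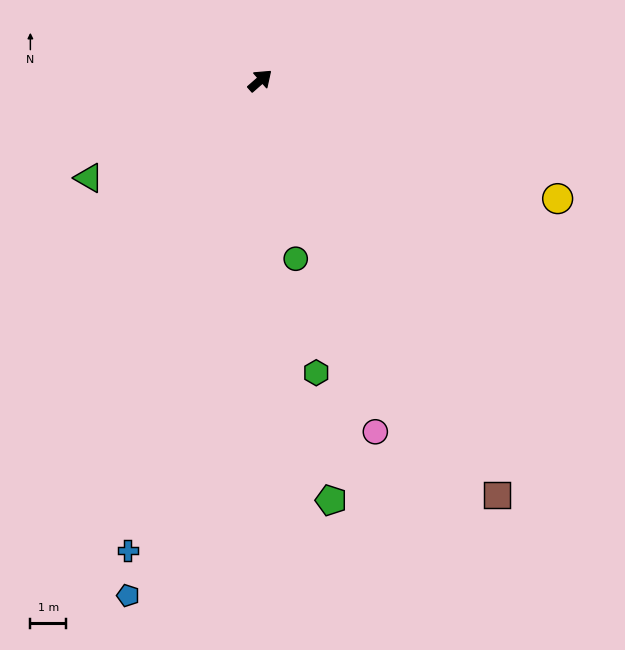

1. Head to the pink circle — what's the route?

turn right 113°, forward 10.3 m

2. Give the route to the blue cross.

turn right 147°, forward 13.6 m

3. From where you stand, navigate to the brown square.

turn right 102°, forward 13.3 m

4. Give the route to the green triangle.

turn left 168°, forward 5.5 m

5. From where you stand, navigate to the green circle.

turn right 120°, forward 5.1 m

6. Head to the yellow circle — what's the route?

turn right 63°, forward 8.9 m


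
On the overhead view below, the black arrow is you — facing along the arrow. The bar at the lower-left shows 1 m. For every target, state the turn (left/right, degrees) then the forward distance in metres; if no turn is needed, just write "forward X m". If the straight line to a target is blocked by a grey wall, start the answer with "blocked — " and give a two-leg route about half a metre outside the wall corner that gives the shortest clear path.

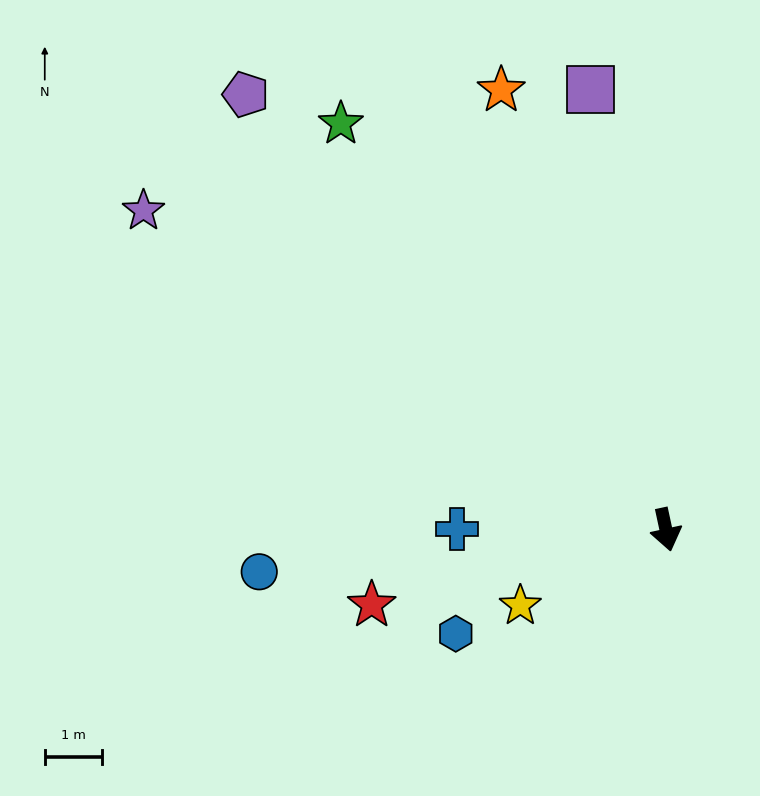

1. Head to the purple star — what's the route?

turn right 134°, forward 10.7 m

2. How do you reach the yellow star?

turn right 75°, forward 2.9 m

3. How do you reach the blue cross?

turn right 102°, forward 3.6 m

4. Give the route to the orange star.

turn right 172°, forward 8.2 m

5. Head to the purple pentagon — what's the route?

turn right 148°, forward 10.5 m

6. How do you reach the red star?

turn right 88°, forward 5.3 m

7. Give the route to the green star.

turn right 154°, forward 9.1 m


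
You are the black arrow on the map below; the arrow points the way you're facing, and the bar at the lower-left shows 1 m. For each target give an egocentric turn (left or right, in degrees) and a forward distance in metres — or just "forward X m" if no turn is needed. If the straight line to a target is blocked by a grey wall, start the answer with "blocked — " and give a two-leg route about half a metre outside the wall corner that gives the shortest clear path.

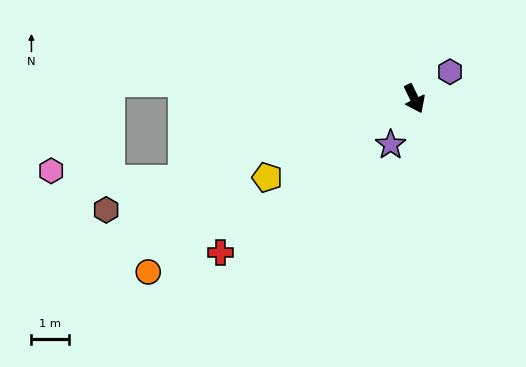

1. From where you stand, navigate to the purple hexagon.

turn left 101°, forward 1.2 m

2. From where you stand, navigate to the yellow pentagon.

turn right 88°, forward 4.5 m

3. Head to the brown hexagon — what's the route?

turn right 96°, forward 8.8 m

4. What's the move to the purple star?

turn right 53°, forward 1.4 m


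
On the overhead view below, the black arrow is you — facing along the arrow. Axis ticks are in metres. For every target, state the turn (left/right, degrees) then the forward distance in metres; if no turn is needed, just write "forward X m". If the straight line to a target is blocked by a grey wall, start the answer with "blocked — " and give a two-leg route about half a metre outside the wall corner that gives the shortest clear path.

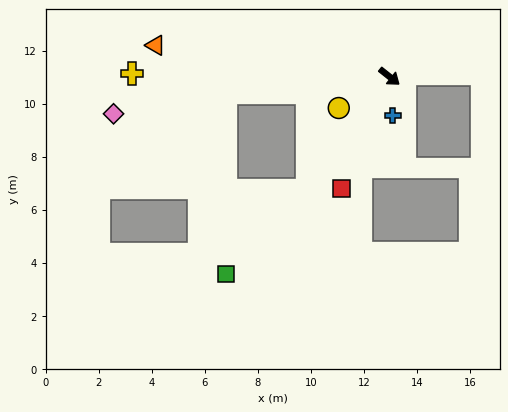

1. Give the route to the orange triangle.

turn right 149°, forward 8.9 m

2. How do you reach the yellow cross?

turn right 142°, forward 9.7 m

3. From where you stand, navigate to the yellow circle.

turn right 110°, forward 2.2 m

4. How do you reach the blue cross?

turn right 47°, forward 1.5 m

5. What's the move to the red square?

turn right 75°, forward 4.6 m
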